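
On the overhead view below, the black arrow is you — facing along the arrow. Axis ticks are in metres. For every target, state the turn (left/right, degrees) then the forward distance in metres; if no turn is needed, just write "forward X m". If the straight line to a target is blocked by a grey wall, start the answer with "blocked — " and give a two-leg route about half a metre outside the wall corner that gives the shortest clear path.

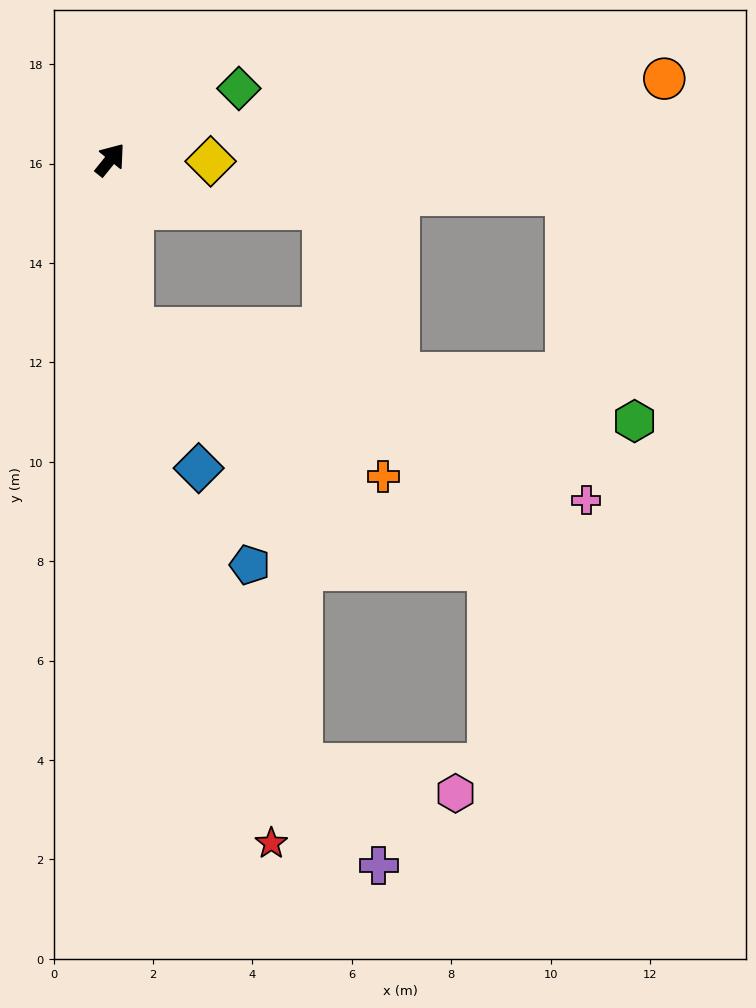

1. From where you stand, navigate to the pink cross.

blocked — turn right 134°, forward 3.4 m, then turn left 62°, forward 9.8 m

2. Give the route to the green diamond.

turn right 22°, forward 3.0 m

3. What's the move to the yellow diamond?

turn right 52°, forward 2.0 m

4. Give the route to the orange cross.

blocked — turn right 134°, forward 3.4 m, then turn left 52°, forward 5.9 m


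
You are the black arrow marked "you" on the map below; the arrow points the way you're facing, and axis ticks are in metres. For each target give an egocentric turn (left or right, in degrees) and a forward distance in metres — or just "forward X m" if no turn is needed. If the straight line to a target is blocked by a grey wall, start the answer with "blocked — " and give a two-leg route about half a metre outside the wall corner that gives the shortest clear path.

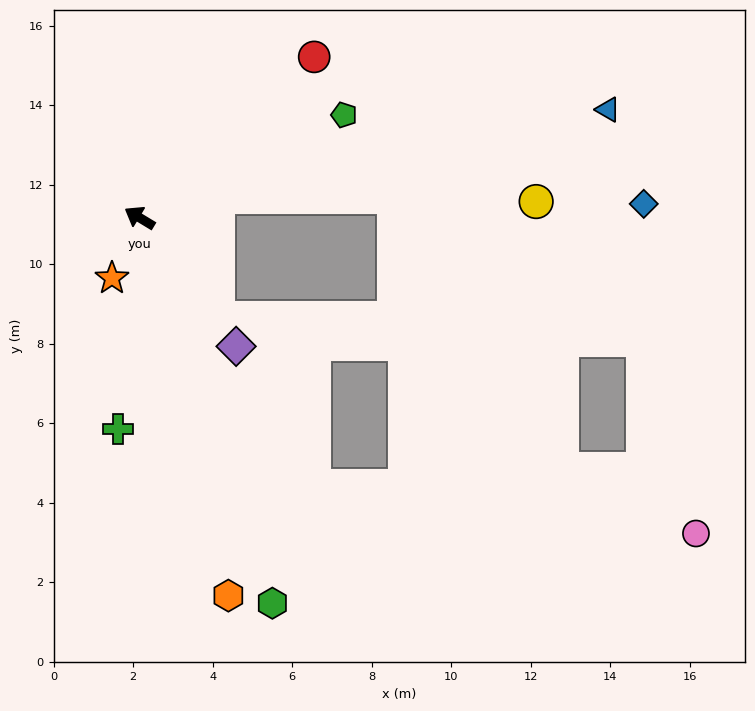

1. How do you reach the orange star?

turn left 97°, forward 1.7 m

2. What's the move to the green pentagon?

turn right 122°, forward 5.8 m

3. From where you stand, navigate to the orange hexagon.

turn left 134°, forward 9.8 m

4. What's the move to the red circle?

turn right 106°, forward 6.0 m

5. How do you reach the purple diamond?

turn left 158°, forward 4.0 m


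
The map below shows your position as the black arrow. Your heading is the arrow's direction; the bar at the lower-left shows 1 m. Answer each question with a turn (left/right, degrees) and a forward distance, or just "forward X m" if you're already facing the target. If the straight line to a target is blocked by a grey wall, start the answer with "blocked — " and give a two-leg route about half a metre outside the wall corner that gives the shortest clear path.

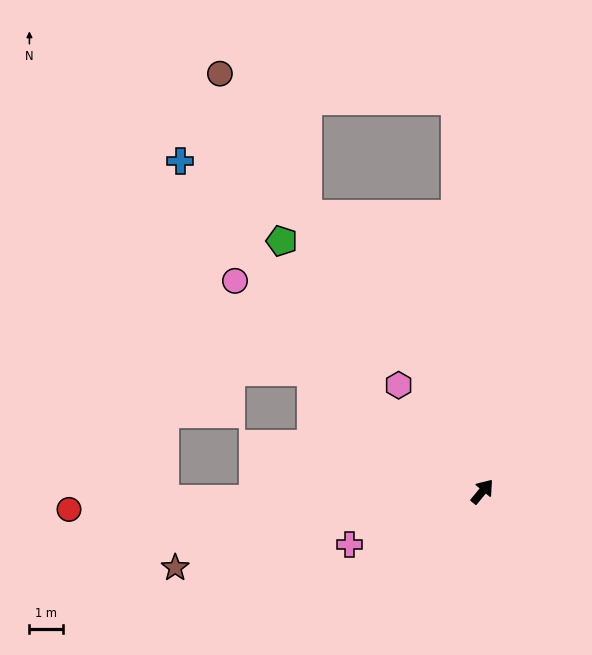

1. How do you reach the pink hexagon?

turn left 78°, forward 4.0 m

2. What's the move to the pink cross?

turn left 151°, forward 4.2 m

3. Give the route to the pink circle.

turn left 89°, forward 9.7 m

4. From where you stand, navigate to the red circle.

turn left 132°, forward 12.3 m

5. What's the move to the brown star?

turn left 143°, forward 9.4 m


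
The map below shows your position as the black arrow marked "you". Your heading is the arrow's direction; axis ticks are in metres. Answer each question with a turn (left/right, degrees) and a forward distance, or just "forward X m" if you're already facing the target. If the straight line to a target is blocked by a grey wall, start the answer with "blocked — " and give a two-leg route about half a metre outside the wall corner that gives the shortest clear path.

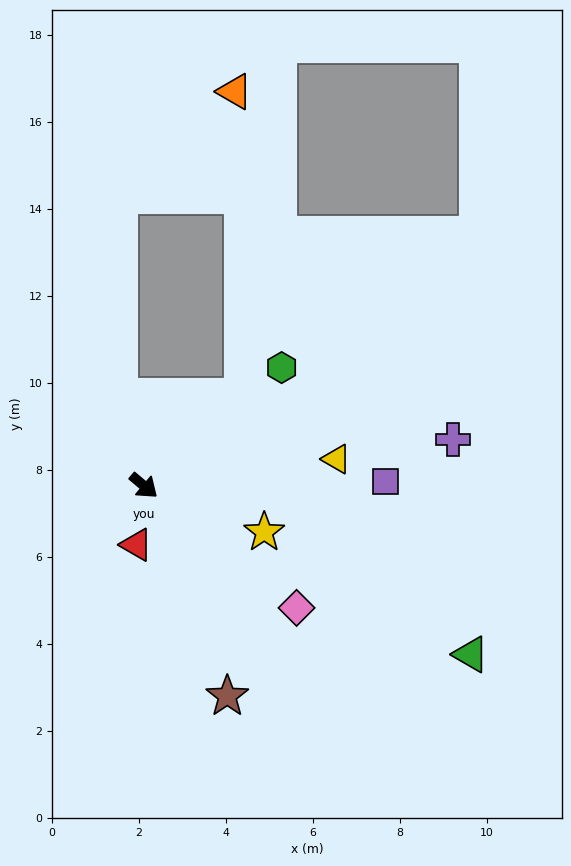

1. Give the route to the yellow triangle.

turn left 48°, forward 4.5 m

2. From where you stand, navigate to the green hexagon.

turn left 81°, forward 4.2 m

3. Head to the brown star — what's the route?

turn right 28°, forward 5.2 m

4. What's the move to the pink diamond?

forward 4.5 m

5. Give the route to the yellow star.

turn left 19°, forward 3.0 m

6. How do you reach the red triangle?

turn right 57°, forward 1.4 m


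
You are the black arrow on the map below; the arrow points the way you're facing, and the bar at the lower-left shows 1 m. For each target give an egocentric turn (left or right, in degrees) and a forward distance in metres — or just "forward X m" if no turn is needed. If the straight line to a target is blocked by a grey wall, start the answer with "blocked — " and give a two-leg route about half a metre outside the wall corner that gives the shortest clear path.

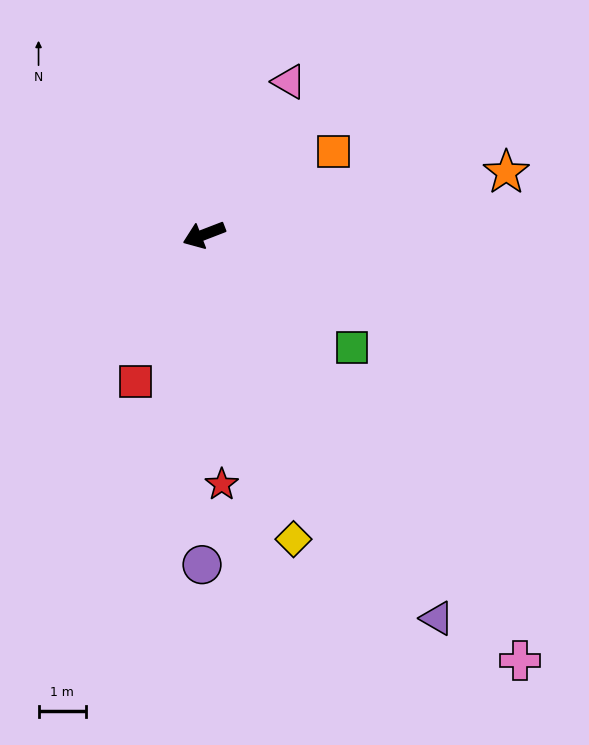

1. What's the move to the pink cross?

turn left 105°, forward 11.1 m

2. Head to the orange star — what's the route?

turn left 171°, forward 6.5 m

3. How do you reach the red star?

turn left 73°, forward 5.3 m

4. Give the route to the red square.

turn left 44°, forward 3.4 m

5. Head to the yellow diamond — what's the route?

turn left 85°, forward 6.7 m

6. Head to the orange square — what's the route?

turn right 168°, forward 3.2 m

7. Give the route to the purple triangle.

turn left 100°, forward 9.4 m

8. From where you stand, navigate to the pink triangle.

turn right 140°, forward 3.7 m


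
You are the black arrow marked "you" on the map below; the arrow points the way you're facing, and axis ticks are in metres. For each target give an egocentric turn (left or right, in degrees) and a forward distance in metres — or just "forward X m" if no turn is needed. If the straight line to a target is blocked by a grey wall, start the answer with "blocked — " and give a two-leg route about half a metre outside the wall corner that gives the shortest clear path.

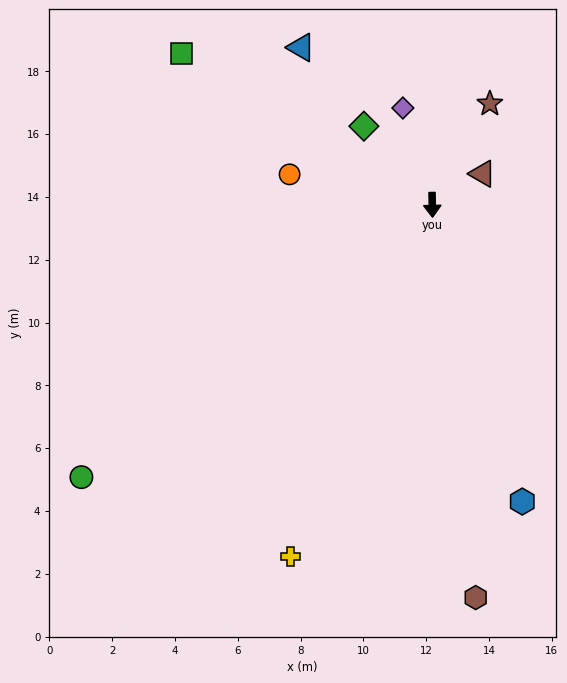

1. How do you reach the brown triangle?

turn left 121°, forward 1.9 m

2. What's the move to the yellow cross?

turn right 23°, forward 12.1 m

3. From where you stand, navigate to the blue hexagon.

turn left 16°, forward 9.9 m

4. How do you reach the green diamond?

turn right 140°, forward 3.3 m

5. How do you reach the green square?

turn right 122°, forward 9.3 m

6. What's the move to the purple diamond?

turn right 164°, forward 3.2 m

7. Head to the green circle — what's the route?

turn right 53°, forward 14.1 m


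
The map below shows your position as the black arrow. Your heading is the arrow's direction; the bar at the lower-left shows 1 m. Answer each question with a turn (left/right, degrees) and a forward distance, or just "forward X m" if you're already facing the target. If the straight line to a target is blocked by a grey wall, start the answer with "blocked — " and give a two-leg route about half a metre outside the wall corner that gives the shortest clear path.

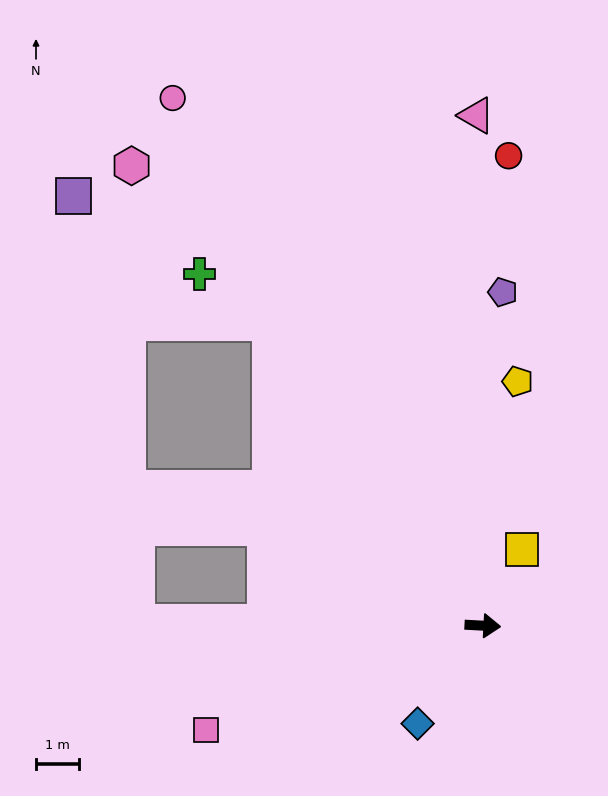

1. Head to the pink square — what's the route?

turn right 156°, forward 6.9 m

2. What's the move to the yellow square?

turn left 66°, forward 2.0 m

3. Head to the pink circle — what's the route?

turn left 124°, forward 14.3 m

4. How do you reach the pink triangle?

turn left 94°, forward 11.9 m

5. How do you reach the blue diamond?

turn right 121°, forward 2.7 m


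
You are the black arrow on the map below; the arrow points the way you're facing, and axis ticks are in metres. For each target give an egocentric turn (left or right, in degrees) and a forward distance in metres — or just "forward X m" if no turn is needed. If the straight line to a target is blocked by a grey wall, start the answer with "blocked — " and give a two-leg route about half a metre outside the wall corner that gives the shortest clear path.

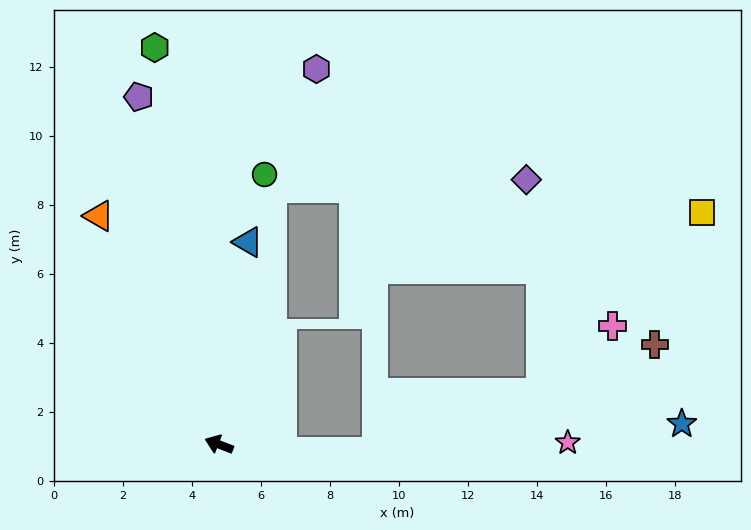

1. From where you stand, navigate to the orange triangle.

turn right 41°, forward 7.5 m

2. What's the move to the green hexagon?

turn right 60°, forward 11.6 m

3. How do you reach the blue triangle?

turn right 77°, forward 5.9 m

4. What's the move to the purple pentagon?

turn right 56°, forward 10.3 m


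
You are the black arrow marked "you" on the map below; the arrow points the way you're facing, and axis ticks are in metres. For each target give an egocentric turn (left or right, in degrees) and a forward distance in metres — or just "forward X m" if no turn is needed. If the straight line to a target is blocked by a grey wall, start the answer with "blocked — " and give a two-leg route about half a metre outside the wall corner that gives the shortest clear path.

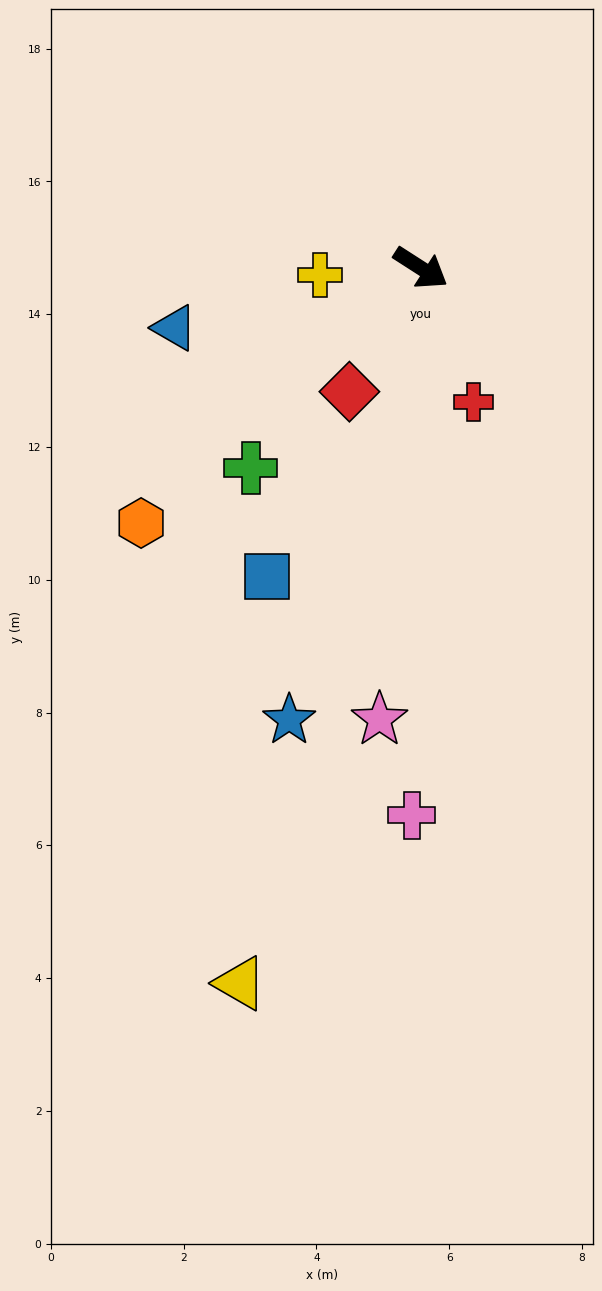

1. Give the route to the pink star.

turn right 63°, forward 6.8 m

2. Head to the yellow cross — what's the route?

turn right 143°, forward 1.5 m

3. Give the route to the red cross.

turn right 36°, forward 2.2 m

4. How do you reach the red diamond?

turn right 87°, forward 2.2 m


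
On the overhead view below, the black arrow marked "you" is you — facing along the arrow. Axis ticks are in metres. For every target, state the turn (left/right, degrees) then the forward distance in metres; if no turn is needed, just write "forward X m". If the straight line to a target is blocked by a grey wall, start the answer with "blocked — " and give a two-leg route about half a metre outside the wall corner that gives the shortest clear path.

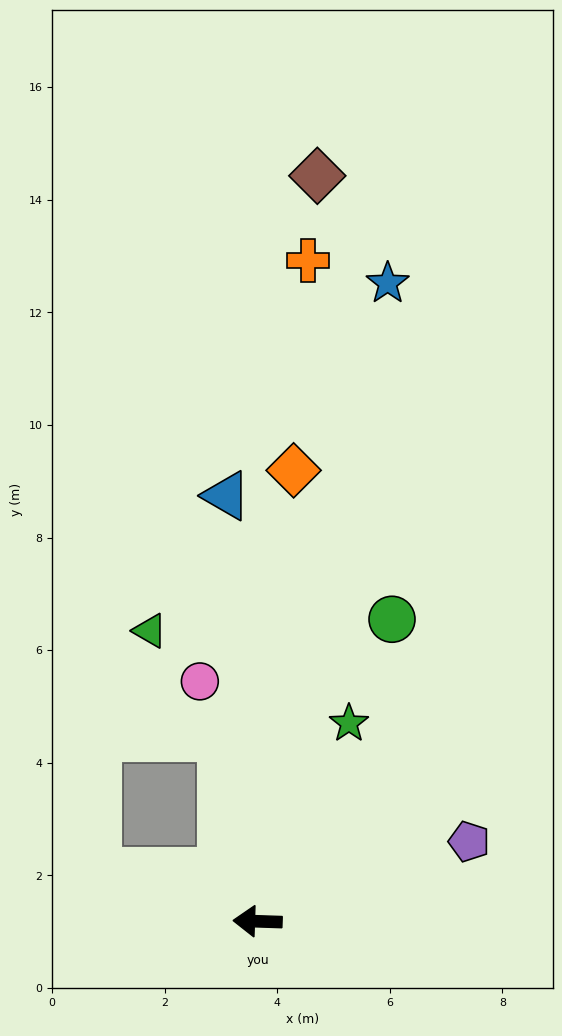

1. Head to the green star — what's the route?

turn right 113°, forward 3.9 m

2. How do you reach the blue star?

turn right 100°, forward 11.6 m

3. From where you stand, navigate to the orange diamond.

turn right 93°, forward 8.0 m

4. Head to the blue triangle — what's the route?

turn right 84°, forward 7.6 m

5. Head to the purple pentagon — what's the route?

turn right 157°, forward 4.0 m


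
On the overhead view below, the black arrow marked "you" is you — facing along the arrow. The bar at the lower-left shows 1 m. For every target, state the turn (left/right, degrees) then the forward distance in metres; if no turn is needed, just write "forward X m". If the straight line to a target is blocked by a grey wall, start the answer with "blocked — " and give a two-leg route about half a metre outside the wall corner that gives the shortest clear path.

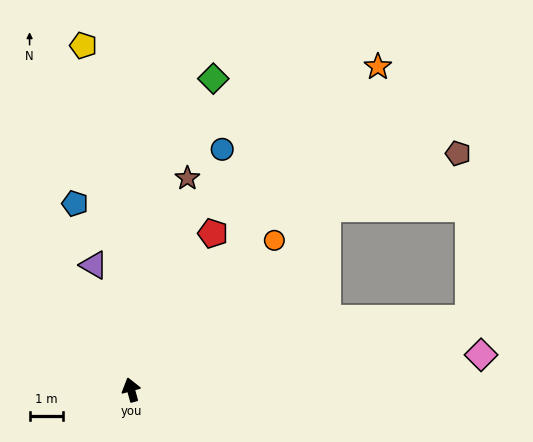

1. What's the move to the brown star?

turn right 30°, forward 6.5 m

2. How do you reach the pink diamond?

turn right 100°, forward 10.4 m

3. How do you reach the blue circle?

turn right 36°, forward 7.6 m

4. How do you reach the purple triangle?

forward 3.9 m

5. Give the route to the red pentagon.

turn right 43°, forward 5.2 m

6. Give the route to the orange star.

turn right 53°, forward 12.0 m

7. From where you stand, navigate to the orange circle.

turn right 59°, forward 6.1 m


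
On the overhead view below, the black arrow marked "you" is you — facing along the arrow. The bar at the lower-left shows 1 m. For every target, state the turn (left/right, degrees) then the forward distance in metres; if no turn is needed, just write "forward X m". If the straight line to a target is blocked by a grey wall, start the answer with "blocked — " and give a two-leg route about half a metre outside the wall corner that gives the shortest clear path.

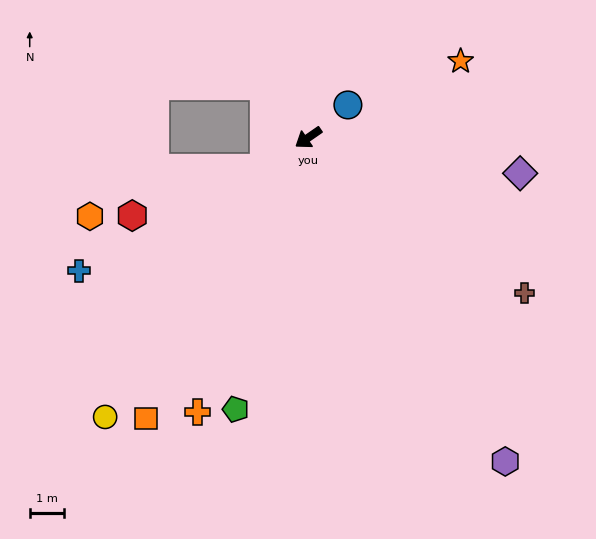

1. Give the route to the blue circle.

turn right 175°, forward 1.5 m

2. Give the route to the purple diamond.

turn left 136°, forward 6.3 m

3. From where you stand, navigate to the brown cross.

turn left 110°, forward 7.8 m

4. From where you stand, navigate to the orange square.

turn left 25°, forward 9.5 m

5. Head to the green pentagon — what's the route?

turn left 40°, forward 8.2 m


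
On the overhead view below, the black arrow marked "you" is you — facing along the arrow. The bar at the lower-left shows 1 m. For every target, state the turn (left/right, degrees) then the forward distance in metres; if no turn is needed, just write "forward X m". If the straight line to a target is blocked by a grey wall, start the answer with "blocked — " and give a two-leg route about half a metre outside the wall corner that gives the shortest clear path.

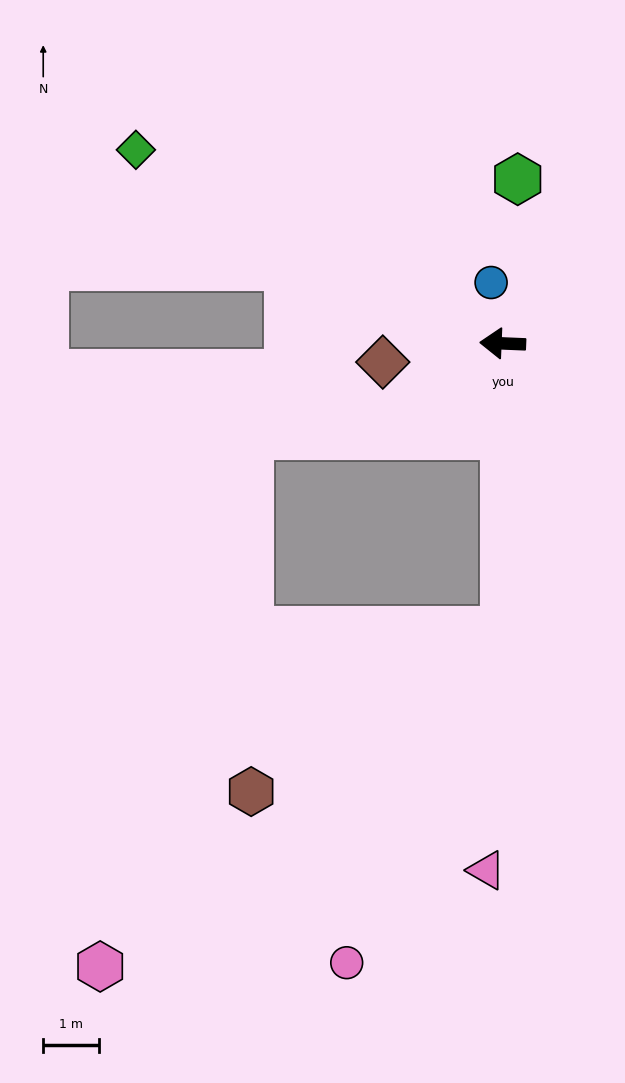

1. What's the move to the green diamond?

turn right 25°, forward 7.5 m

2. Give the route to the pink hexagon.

blocked — turn left 93°, forward 5.2 m, then turn right 51°, forward 9.5 m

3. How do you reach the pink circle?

blocked — turn left 93°, forward 5.2 m, then turn right 26°, forward 6.6 m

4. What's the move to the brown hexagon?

blocked — turn left 93°, forward 5.2 m, then turn right 58°, forward 5.4 m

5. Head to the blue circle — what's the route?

turn right 77°, forward 1.1 m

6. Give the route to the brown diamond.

turn left 11°, forward 2.2 m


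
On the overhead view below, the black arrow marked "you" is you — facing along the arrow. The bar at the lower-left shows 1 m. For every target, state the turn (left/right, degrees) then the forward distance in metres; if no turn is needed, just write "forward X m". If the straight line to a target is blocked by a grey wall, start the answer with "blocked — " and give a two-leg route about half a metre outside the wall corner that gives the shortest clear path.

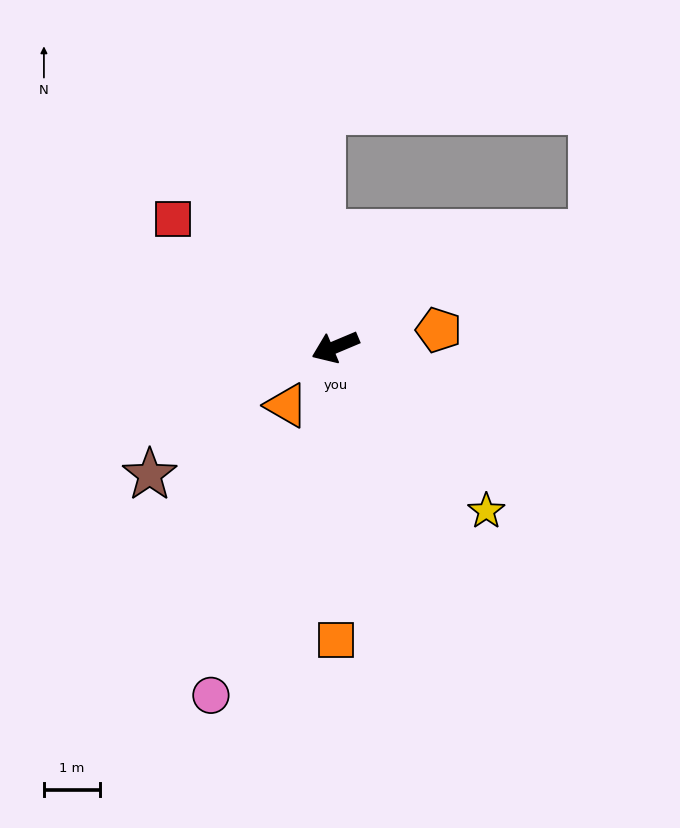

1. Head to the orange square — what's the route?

turn left 67°, forward 5.3 m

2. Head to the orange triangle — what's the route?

turn left 27°, forward 1.4 m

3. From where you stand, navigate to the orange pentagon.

turn left 166°, forward 1.9 m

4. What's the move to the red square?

turn right 61°, forward 3.7 m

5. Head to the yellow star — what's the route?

turn left 110°, forward 4.0 m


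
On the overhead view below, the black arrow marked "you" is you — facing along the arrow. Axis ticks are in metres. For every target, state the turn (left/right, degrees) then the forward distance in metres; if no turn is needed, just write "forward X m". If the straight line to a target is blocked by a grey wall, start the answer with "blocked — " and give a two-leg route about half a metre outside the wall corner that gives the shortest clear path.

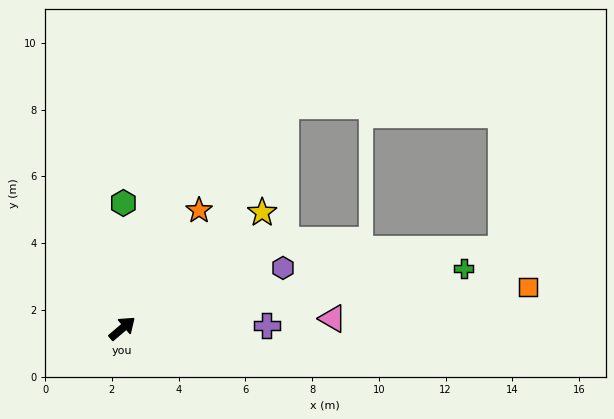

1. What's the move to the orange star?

turn left 17°, forward 4.2 m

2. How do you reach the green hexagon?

turn left 49°, forward 3.8 m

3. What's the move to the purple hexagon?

turn right 20°, forward 5.1 m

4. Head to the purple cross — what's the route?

turn right 39°, forward 4.3 m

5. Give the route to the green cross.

turn right 30°, forward 10.4 m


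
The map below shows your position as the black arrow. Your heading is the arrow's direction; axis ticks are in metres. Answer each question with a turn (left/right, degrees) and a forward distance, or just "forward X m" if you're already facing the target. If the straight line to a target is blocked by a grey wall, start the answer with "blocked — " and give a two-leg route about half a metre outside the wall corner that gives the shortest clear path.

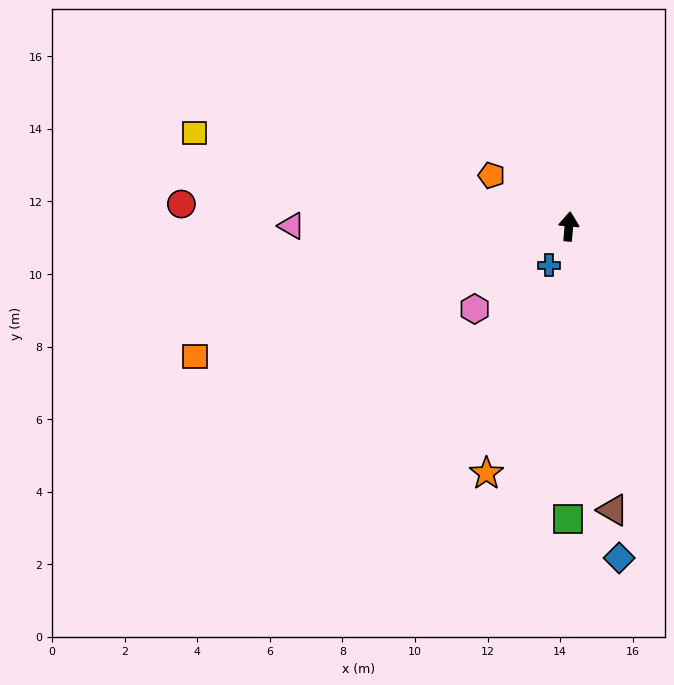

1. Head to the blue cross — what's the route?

turn left 158°, forward 1.2 m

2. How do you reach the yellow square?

turn left 81°, forward 10.6 m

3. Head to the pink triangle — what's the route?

turn left 95°, forward 7.6 m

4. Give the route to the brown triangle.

turn right 166°, forward 7.9 m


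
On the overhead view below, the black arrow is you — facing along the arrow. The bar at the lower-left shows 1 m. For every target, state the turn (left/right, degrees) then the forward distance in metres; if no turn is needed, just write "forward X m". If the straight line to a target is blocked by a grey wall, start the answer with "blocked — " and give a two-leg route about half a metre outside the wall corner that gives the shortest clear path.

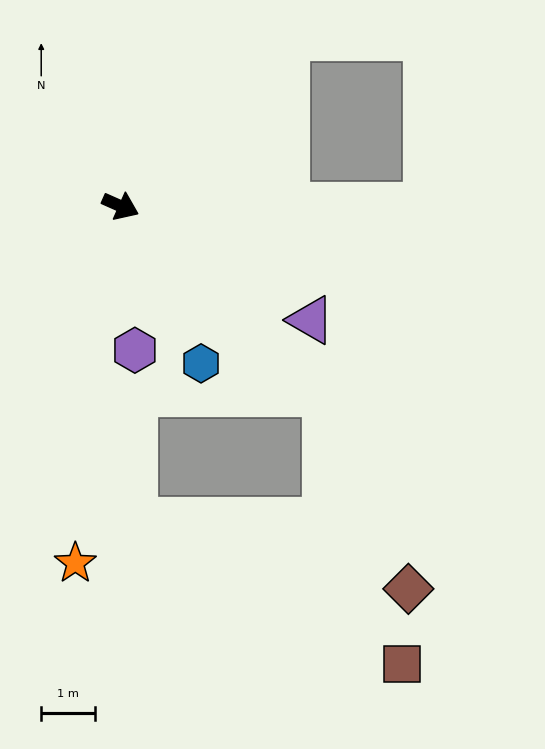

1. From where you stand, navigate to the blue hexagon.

turn right 39°, forward 3.3 m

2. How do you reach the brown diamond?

blocked — turn right 19°, forward 5.2 m, then turn right 24°, forward 4.0 m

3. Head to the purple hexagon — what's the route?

turn right 60°, forward 2.7 m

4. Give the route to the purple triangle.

turn right 7°, forward 4.1 m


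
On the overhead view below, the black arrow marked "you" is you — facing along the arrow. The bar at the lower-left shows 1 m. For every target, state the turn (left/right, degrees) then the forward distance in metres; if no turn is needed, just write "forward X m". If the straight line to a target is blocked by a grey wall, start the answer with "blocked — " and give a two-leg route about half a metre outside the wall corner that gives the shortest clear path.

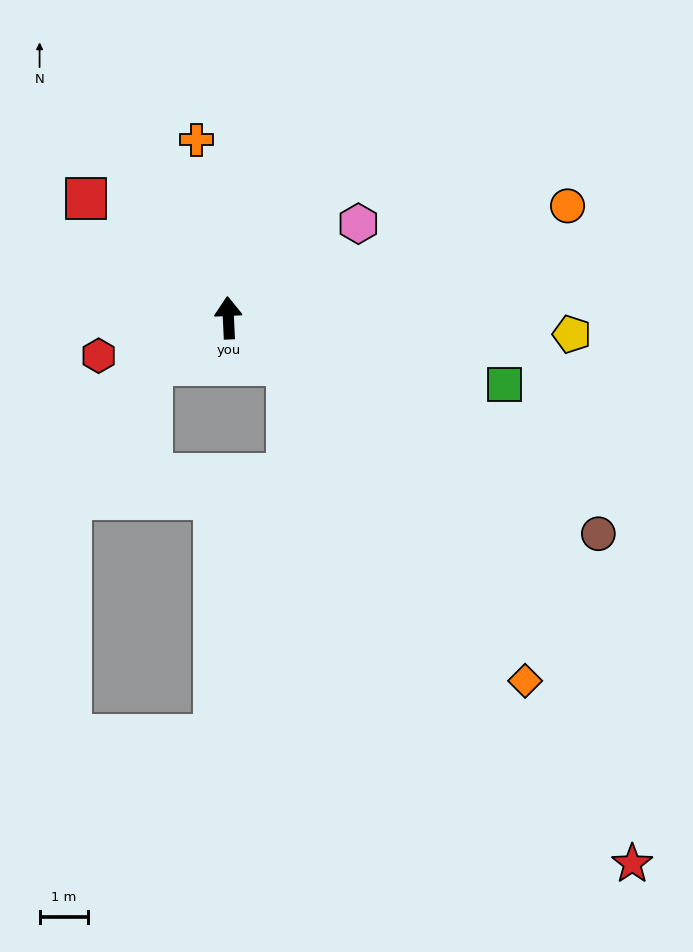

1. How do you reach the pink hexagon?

turn right 57°, forward 3.3 m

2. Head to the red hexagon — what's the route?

turn left 104°, forward 2.8 m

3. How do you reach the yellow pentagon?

turn right 95°, forward 7.1 m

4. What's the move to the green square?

turn right 106°, forward 5.9 m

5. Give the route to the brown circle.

turn right 123°, forward 8.8 m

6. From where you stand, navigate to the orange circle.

turn right 74°, forward 7.4 m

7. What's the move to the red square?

turn left 47°, forward 3.8 m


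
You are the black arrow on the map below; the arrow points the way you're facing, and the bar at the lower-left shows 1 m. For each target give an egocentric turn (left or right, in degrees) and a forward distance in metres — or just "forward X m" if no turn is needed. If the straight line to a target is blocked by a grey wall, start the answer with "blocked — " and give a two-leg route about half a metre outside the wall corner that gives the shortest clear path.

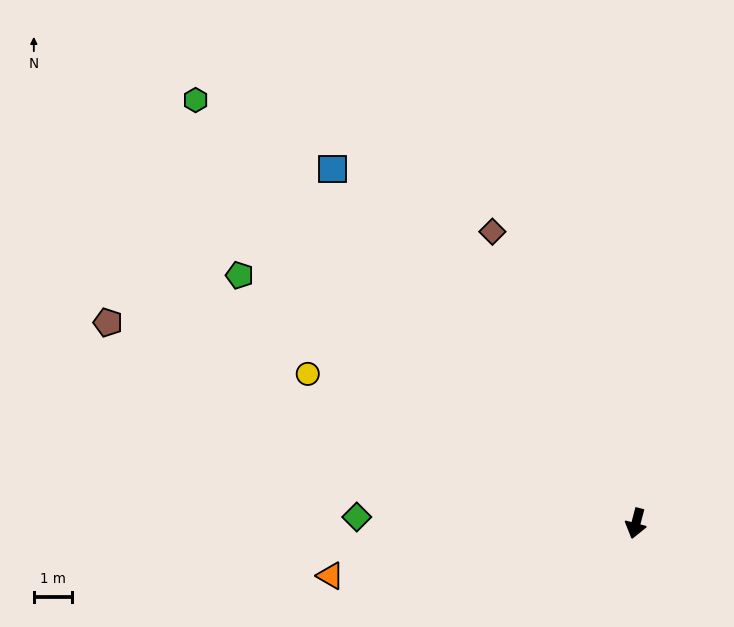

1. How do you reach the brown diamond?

turn right 139°, forward 8.5 m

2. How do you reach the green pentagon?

turn right 107°, forward 12.2 m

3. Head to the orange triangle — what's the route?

turn right 66°, forward 8.1 m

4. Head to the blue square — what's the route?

turn right 125°, forward 12.2 m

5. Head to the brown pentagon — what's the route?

turn right 96°, forward 14.7 m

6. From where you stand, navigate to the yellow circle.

turn right 100°, forward 9.4 m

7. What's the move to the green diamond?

turn right 77°, forward 7.3 m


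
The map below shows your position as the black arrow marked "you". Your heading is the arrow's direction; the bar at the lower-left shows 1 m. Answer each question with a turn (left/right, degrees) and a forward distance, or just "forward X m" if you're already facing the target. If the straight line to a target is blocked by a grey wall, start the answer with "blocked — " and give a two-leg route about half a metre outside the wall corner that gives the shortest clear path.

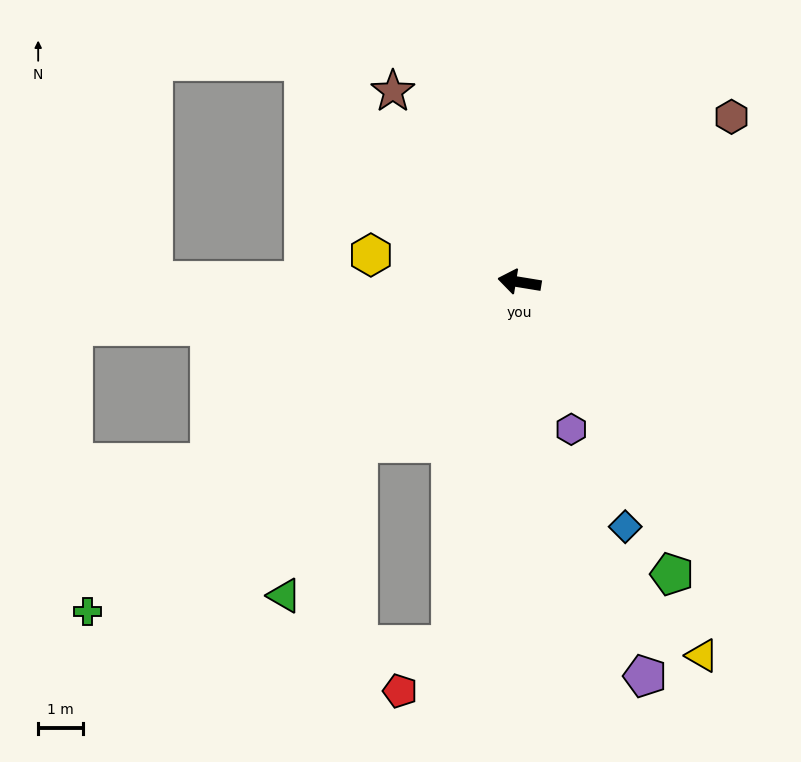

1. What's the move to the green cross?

turn left 47°, forward 12.0 m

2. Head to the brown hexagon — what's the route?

turn right 133°, forward 6.0 m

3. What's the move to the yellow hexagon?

forward 3.3 m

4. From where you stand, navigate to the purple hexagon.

turn left 119°, forward 3.5 m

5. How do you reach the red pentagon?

blocked — turn left 88°, forward 8.2 m, then turn right 35°, forward 1.5 m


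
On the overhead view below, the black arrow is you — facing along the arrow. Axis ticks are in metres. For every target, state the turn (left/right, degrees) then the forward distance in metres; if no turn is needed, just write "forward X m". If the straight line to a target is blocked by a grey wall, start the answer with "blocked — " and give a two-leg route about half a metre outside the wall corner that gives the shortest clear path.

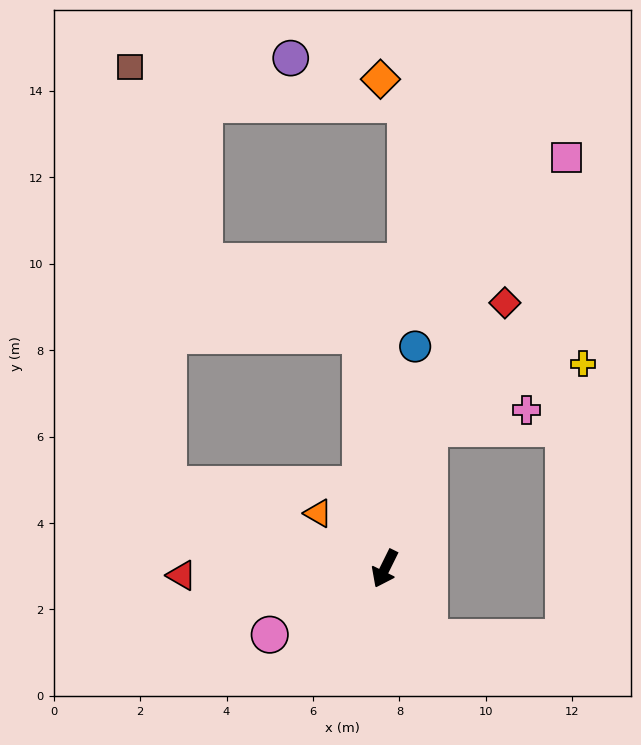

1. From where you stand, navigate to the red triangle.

turn right 62°, forward 4.7 m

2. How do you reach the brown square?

blocked — turn right 85°, forward 5.4 m, then turn right 63°, forward 9.7 m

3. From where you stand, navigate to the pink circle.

turn right 34°, forward 3.1 m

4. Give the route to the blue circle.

turn right 161°, forward 5.2 m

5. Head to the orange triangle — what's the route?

turn right 103°, forward 2.0 m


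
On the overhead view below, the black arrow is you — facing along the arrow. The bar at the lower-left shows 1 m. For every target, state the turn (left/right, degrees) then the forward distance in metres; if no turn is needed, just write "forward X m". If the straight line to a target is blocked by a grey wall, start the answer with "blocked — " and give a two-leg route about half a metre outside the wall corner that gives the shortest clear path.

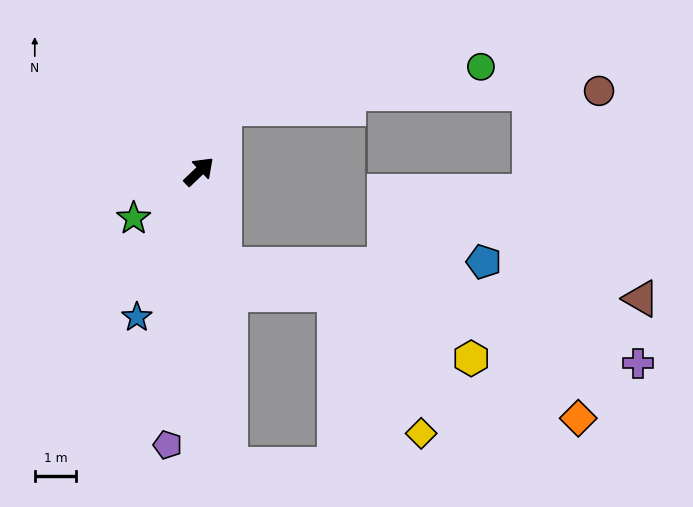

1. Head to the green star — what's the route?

turn left 172°, forward 1.9 m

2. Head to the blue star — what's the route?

turn right 157°, forward 3.8 m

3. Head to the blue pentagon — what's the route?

blocked — turn right 119°, forward 2.3 m, then turn left 76°, forward 6.2 m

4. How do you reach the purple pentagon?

turn right 140°, forward 6.6 m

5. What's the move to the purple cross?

blocked — turn right 119°, forward 2.3 m, then turn left 62°, forward 10.2 m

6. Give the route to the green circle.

blocked — turn left 25°, forward 1.6 m, then turn right 60°, forward 6.3 m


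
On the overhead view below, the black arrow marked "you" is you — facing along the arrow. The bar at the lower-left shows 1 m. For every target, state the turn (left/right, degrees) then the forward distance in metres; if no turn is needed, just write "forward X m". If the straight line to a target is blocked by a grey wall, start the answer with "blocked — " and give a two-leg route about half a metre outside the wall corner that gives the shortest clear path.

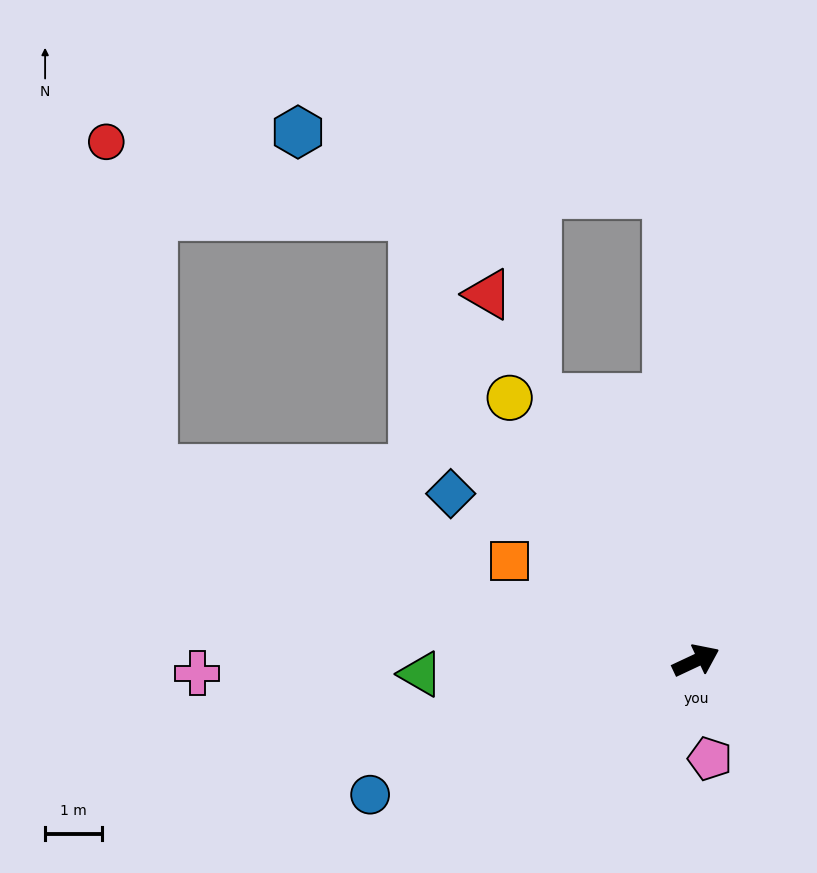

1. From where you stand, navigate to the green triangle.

turn left 158°, forward 4.9 m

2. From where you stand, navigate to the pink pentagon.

turn right 107°, forward 1.7 m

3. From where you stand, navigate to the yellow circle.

turn left 100°, forward 5.7 m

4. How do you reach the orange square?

turn left 127°, forward 3.7 m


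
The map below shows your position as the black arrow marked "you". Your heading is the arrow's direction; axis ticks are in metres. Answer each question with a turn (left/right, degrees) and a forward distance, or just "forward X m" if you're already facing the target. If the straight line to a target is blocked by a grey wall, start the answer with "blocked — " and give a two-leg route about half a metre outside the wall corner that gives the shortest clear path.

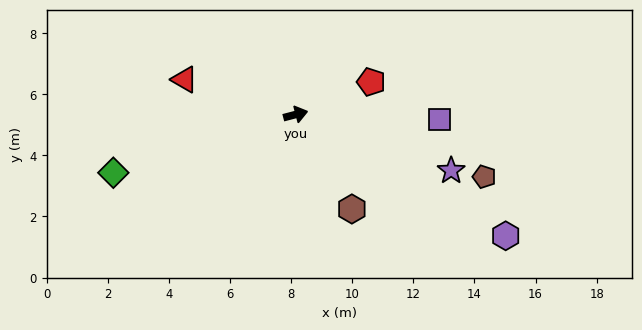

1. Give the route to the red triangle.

turn left 148°, forward 3.8 m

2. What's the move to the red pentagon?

turn left 9°, forward 2.7 m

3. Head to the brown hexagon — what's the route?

turn right 74°, forward 3.6 m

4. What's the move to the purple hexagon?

turn right 45°, forward 7.9 m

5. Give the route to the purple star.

turn right 34°, forward 5.4 m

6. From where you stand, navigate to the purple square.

turn right 17°, forward 4.7 m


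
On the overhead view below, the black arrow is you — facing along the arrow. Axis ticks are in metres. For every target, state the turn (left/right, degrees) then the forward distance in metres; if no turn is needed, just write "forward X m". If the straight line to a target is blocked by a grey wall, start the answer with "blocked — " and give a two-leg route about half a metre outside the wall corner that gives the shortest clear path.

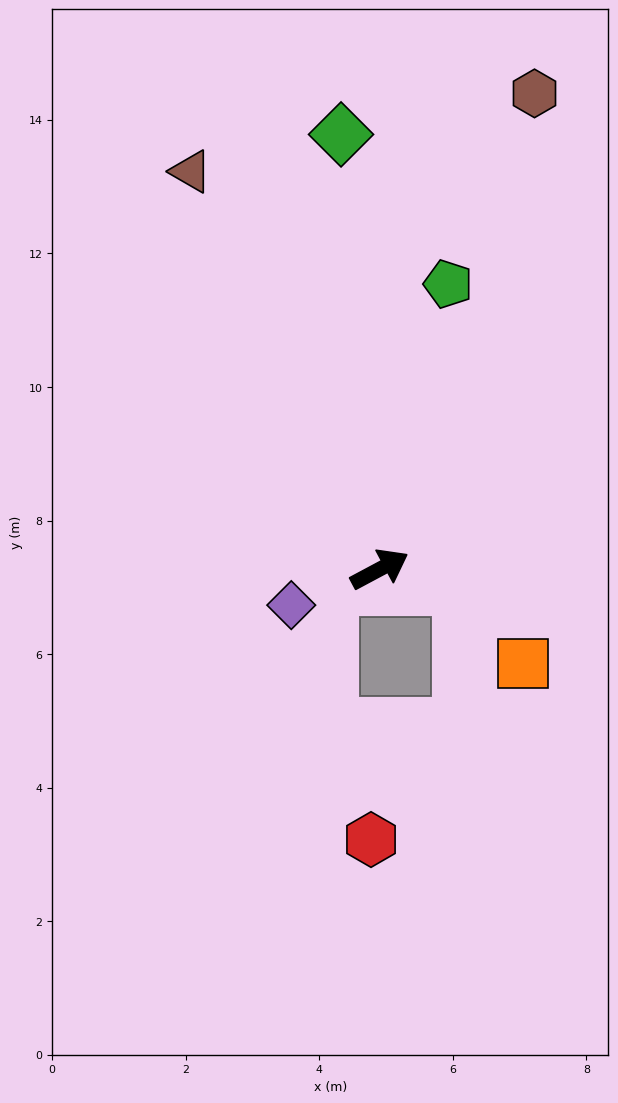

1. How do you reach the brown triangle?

turn left 87°, forward 6.6 m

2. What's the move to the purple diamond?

turn left 174°, forward 1.4 m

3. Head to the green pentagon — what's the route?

turn left 48°, forward 4.4 m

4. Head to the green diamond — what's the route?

turn left 67°, forward 6.5 m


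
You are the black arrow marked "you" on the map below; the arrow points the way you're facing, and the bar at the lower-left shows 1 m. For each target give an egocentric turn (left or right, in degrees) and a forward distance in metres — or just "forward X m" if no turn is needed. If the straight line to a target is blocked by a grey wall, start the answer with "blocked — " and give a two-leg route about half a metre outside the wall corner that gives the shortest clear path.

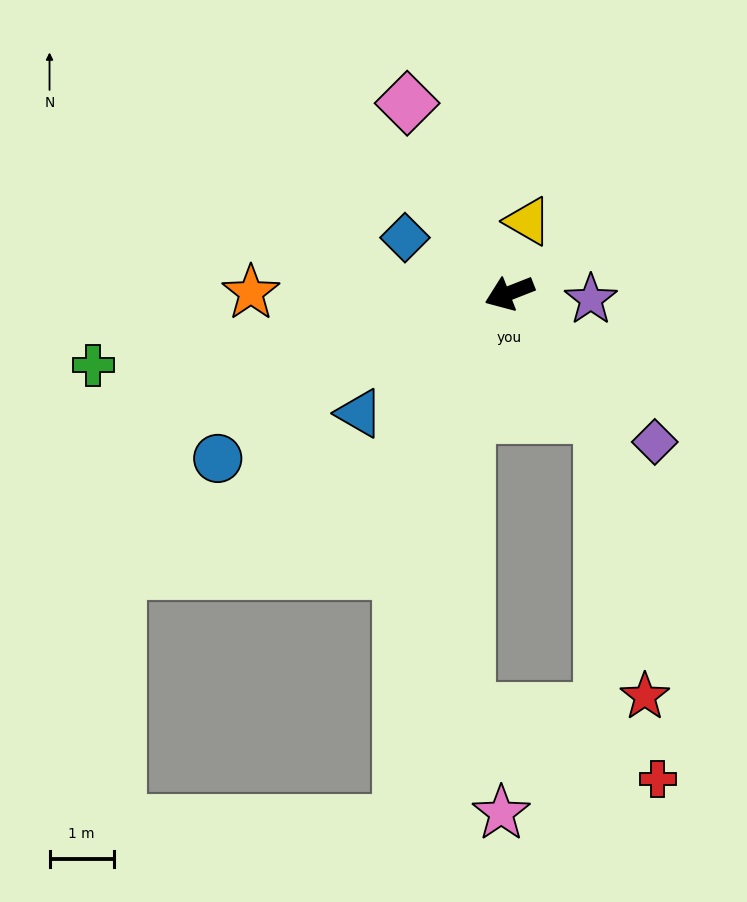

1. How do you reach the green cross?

turn right 12°, forward 6.6 m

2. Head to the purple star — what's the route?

turn left 154°, forward 1.3 m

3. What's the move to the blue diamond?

turn right 49°, forward 1.8 m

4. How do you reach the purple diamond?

turn left 113°, forward 3.2 m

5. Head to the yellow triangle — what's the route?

turn right 126°, forward 1.2 m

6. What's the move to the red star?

blocked — turn left 105°, forward 2.4 m, then turn right 28°, forward 4.4 m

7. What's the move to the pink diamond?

turn right 83°, forward 3.4 m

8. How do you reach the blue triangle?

turn left 17°, forward 3.0 m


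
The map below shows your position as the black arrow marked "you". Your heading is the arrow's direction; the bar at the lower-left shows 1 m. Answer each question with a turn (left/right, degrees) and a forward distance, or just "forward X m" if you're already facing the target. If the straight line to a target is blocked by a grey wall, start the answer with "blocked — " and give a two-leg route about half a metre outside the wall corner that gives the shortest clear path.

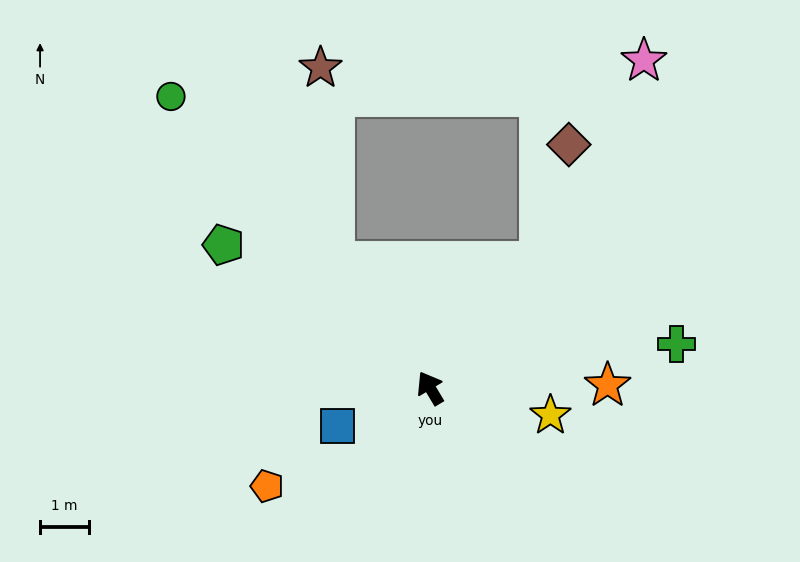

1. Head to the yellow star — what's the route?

turn right 134°, forward 2.5 m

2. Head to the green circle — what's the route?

turn left 11°, forward 8.0 m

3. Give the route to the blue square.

turn left 81°, forward 2.1 m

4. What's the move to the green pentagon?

turn left 24°, forward 5.2 m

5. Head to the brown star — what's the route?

blocked — turn left 6°, forward 3.2 m, then turn right 33°, forward 4.0 m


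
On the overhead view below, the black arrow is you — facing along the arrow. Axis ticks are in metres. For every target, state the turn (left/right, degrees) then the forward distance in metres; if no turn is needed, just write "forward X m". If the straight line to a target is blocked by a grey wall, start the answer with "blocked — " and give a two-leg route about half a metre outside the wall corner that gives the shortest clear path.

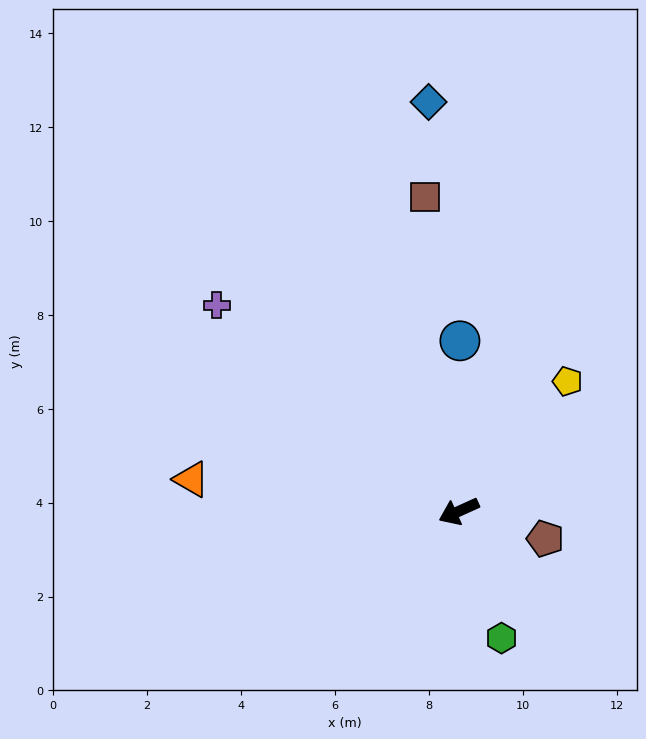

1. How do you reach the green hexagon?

turn left 84°, forward 2.8 m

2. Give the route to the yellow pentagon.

turn right 154°, forward 3.6 m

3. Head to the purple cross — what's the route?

turn right 65°, forward 6.8 m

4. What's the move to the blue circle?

turn right 115°, forward 3.6 m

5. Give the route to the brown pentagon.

turn left 138°, forward 1.9 m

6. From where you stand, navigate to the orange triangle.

turn right 31°, forward 5.7 m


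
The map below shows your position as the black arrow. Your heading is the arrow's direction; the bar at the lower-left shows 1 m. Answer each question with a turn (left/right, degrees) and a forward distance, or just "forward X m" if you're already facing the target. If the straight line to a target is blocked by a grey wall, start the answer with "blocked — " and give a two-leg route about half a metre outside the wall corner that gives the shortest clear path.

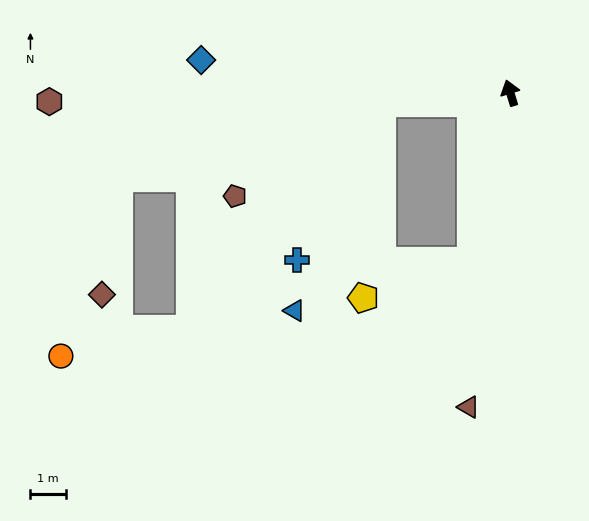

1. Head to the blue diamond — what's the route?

turn left 67°, forward 8.7 m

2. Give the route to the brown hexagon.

turn left 74°, forward 12.9 m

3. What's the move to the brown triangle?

turn left 156°, forward 8.9 m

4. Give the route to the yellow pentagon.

blocked — turn left 150°, forward 4.9 m, then turn right 59°, forward 3.2 m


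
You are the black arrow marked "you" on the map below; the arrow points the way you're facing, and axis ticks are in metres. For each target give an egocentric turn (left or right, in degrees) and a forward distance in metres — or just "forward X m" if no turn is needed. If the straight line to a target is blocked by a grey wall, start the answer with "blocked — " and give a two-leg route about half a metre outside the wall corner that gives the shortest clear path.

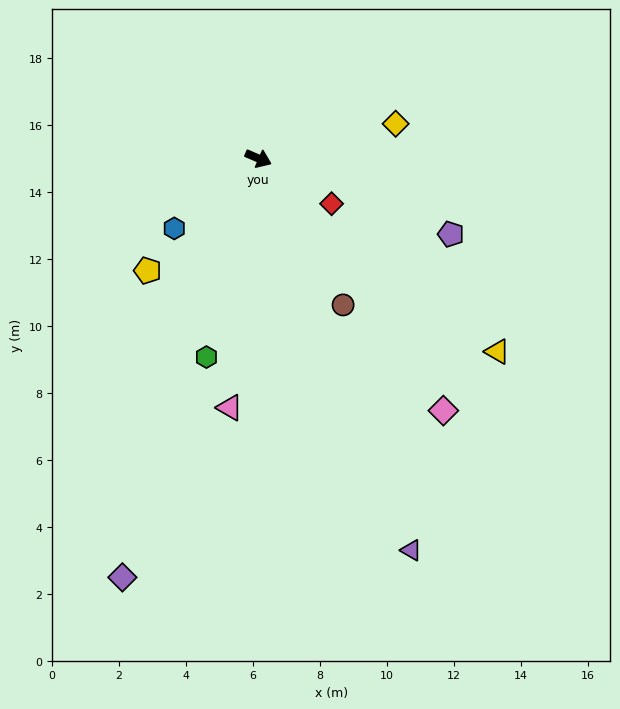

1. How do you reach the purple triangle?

turn right 46°, forward 12.6 m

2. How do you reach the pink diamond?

turn right 31°, forward 9.3 m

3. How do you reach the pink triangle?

turn right 73°, forward 7.5 m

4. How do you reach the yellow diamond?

turn left 37°, forward 4.2 m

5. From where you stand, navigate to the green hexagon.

turn right 81°, forward 6.1 m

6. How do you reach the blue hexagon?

turn right 117°, forward 3.3 m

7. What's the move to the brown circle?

turn right 37°, forward 5.1 m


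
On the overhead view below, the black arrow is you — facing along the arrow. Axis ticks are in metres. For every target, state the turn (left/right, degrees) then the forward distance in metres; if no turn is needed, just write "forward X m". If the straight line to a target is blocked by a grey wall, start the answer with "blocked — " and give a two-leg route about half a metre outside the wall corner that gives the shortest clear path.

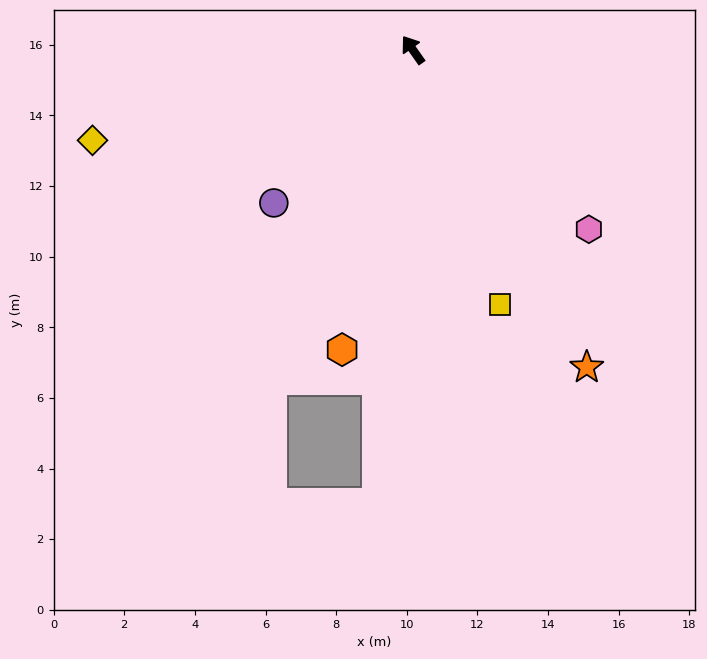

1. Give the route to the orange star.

turn left 174°, forward 10.2 m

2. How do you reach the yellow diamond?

turn left 71°, forward 9.4 m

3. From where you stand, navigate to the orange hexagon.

turn left 132°, forward 8.7 m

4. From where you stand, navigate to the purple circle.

turn left 103°, forward 5.9 m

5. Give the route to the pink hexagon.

turn right 171°, forward 7.1 m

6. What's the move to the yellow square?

turn left 164°, forward 7.6 m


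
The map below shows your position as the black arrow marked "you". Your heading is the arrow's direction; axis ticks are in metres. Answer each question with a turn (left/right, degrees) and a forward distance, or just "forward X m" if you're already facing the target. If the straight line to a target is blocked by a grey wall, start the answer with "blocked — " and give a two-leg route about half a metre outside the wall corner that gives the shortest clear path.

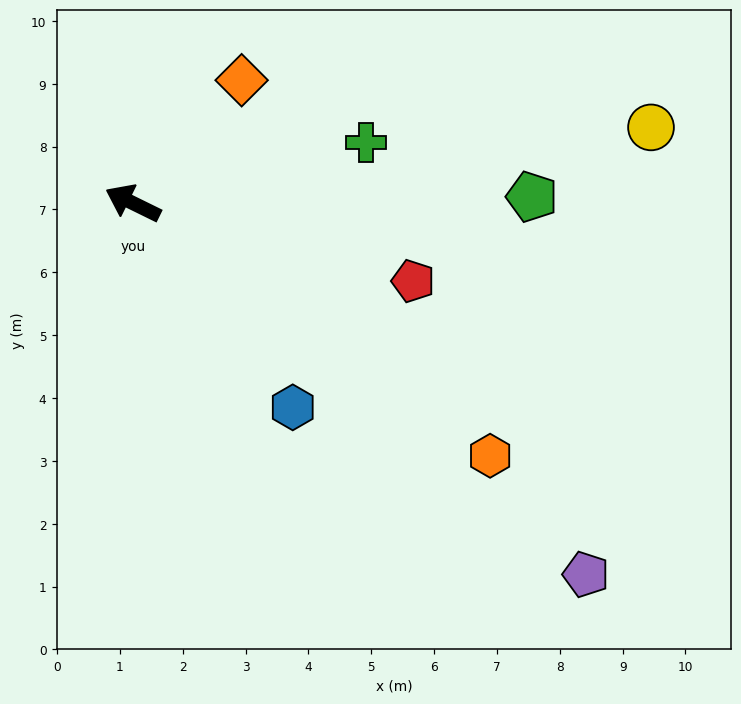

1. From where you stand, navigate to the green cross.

turn right 139°, forward 3.8 m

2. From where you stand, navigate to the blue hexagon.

turn left 154°, forward 4.1 m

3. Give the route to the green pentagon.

turn right 153°, forward 6.4 m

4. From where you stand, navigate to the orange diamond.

turn right 105°, forward 2.6 m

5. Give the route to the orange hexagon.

turn left 171°, forward 7.0 m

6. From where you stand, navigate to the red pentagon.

turn right 169°, forward 4.6 m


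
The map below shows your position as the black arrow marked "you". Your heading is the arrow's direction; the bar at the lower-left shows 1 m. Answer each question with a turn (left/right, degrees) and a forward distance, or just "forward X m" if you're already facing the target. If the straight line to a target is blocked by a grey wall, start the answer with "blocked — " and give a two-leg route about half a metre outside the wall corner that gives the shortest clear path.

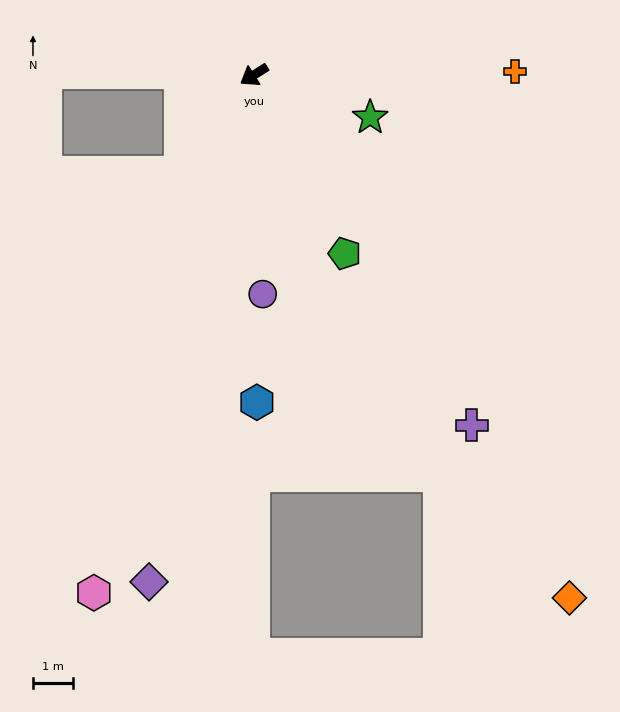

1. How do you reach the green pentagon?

turn left 85°, forward 5.0 m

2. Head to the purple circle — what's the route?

turn left 60°, forward 5.5 m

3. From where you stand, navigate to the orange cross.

turn left 149°, forward 6.5 m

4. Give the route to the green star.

turn left 128°, forward 3.1 m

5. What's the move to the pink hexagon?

turn left 41°, forward 13.6 m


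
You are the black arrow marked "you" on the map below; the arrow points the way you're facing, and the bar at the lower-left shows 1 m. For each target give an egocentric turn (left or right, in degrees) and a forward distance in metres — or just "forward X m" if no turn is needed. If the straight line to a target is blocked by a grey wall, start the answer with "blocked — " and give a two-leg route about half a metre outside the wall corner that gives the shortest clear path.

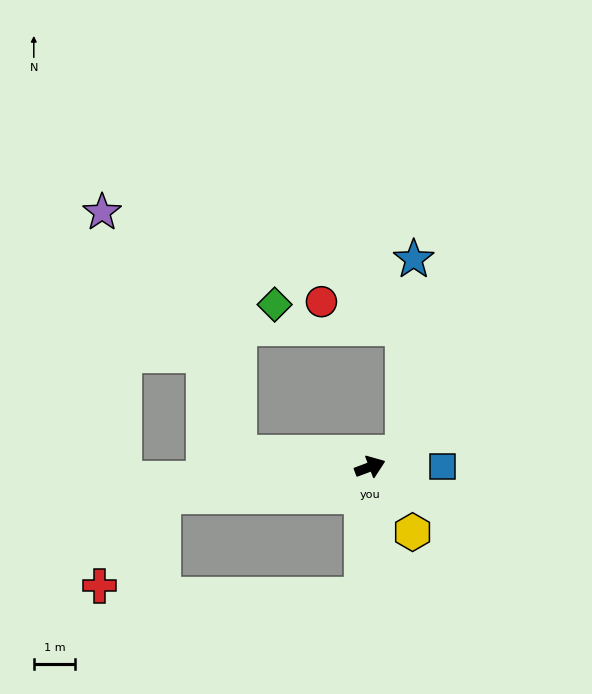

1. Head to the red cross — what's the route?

blocked — turn left 168°, forward 5.1 m, then turn left 46°, forward 2.6 m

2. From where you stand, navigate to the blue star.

blocked — turn left 3°, forward 0.9 m, then turn left 63°, forward 4.7 m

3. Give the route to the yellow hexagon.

turn right 77°, forward 1.9 m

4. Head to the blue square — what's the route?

turn right 20°, forward 1.8 m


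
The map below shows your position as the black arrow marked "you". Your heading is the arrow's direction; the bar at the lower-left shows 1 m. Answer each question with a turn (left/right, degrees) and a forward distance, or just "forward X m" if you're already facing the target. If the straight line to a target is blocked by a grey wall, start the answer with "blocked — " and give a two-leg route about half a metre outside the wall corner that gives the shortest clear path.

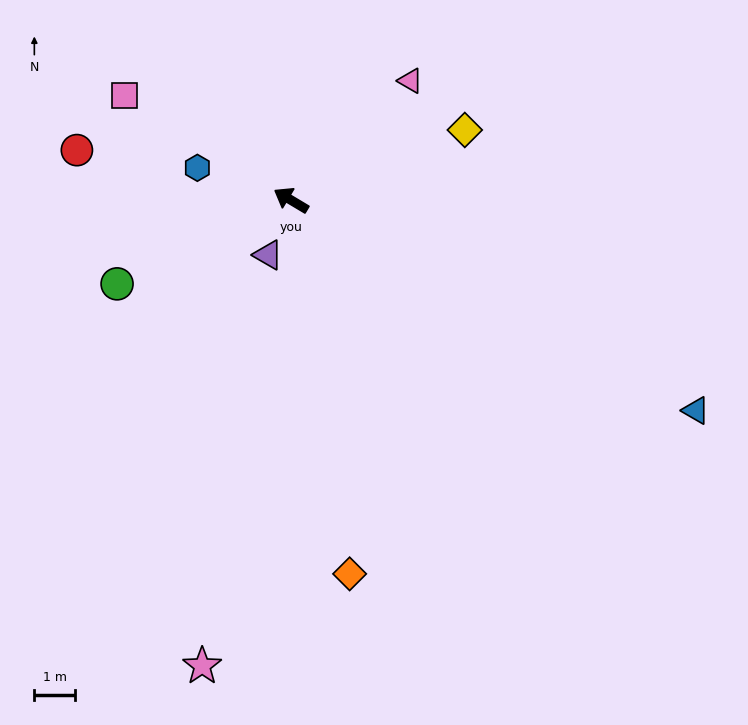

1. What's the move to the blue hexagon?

turn left 12°, forward 2.4 m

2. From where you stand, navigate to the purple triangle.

turn left 98°, forward 1.5 m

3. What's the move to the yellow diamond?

turn right 127°, forward 4.6 m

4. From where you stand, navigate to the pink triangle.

turn right 104°, forward 4.2 m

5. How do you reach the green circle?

turn left 57°, forward 4.8 m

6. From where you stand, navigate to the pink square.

forward 4.8 m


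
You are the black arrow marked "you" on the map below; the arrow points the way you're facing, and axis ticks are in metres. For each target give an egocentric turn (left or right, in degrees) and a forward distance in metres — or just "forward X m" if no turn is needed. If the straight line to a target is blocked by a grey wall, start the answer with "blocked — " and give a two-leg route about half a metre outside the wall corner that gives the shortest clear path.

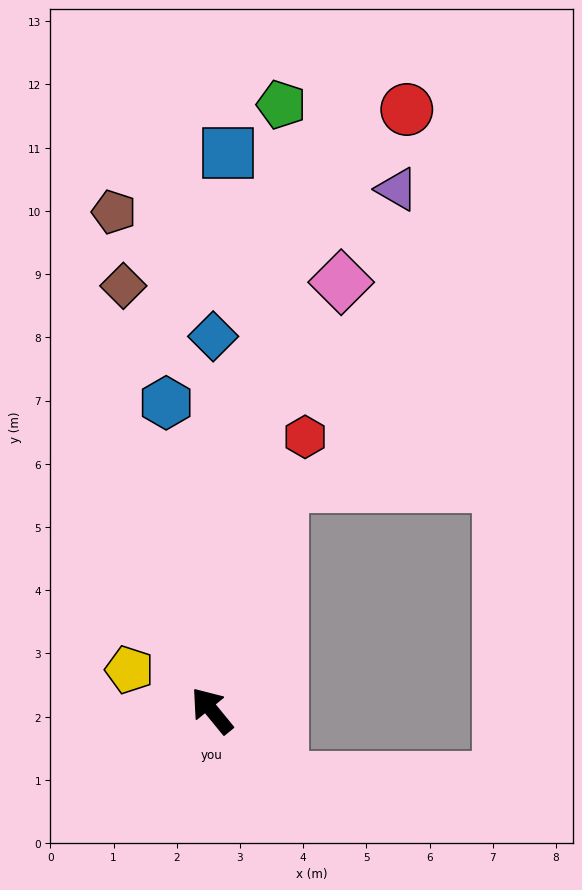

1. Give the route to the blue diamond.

turn right 39°, forward 5.9 m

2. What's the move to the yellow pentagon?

turn left 24°, forward 1.5 m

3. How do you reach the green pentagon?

turn right 46°, forward 9.6 m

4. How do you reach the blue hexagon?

turn right 31°, forward 4.9 m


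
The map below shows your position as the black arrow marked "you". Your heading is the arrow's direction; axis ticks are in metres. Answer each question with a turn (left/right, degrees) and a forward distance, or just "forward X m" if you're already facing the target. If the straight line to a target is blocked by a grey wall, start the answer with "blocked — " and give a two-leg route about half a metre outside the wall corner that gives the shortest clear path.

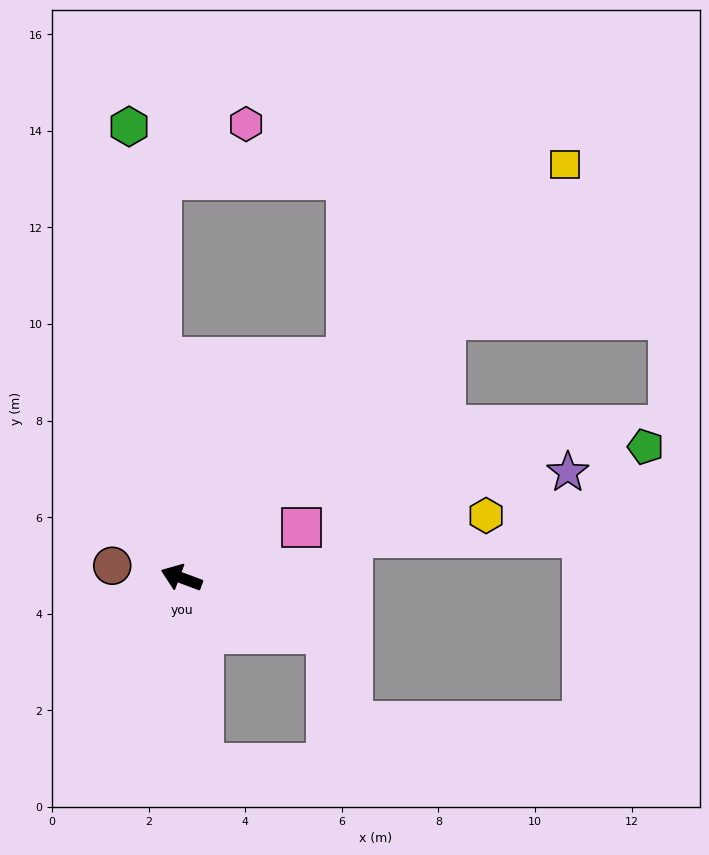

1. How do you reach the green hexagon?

turn right 63°, forward 9.4 m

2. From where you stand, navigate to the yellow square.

turn right 112°, forward 11.7 m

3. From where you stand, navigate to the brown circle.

turn left 11°, forward 1.5 m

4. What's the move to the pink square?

turn right 137°, forward 2.7 m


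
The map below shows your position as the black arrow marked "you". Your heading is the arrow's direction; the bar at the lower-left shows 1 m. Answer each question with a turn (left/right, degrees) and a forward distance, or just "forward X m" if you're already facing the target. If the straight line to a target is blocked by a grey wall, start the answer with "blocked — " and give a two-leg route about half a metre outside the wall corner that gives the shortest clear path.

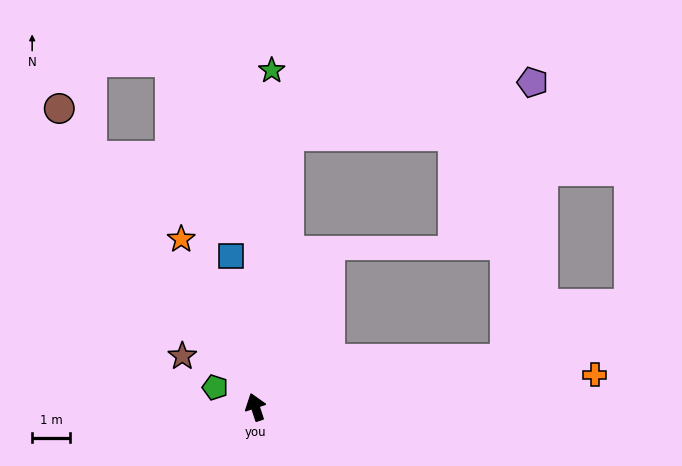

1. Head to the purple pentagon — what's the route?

blocked — turn right 25°, forward 7.2 m, then turn right 71°, forward 6.6 m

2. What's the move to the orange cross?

turn right 103°, forward 9.0 m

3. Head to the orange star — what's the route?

turn left 6°, forward 4.8 m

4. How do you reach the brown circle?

turn left 15°, forward 9.4 m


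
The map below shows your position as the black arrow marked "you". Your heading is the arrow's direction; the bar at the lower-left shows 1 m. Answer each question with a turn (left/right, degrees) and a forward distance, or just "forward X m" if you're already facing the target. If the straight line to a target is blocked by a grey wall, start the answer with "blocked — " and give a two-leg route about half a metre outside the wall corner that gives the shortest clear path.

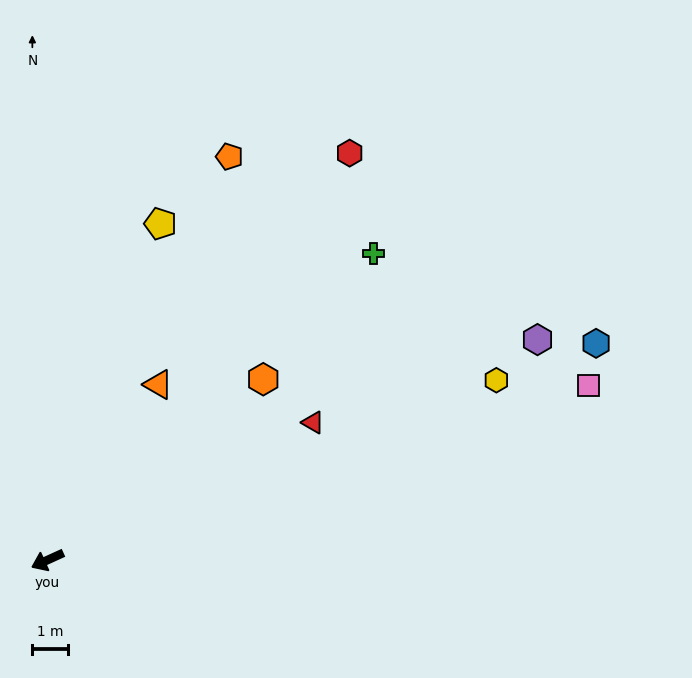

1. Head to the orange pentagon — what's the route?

turn right 139°, forward 12.4 m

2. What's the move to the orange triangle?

turn right 147°, forward 5.8 m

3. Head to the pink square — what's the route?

turn left 173°, forward 15.9 m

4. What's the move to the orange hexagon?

turn right 164°, forward 7.9 m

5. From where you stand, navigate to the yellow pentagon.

turn right 133°, forward 9.9 m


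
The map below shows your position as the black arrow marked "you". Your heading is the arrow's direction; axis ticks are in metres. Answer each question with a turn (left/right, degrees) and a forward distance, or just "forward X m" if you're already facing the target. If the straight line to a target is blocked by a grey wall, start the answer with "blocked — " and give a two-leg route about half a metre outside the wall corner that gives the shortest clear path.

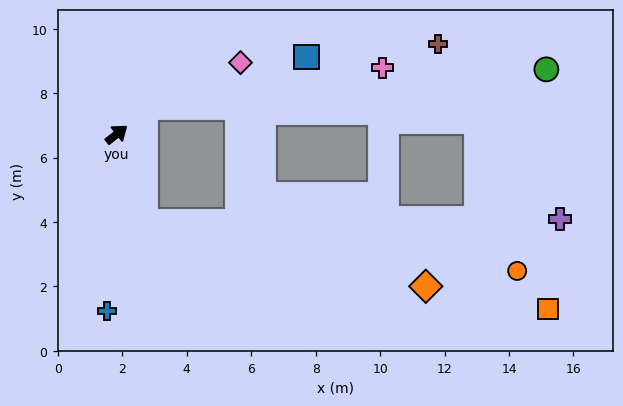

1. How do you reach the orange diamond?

blocked — turn right 111°, forward 2.9 m, then turn left 60°, forward 9.0 m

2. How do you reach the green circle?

blocked — turn left 7°, forward 1.2 m, then turn right 40°, forward 12.5 m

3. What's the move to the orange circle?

blocked — turn right 111°, forward 2.9 m, then turn left 65°, forward 11.7 m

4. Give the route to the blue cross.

turn right 131°, forward 5.5 m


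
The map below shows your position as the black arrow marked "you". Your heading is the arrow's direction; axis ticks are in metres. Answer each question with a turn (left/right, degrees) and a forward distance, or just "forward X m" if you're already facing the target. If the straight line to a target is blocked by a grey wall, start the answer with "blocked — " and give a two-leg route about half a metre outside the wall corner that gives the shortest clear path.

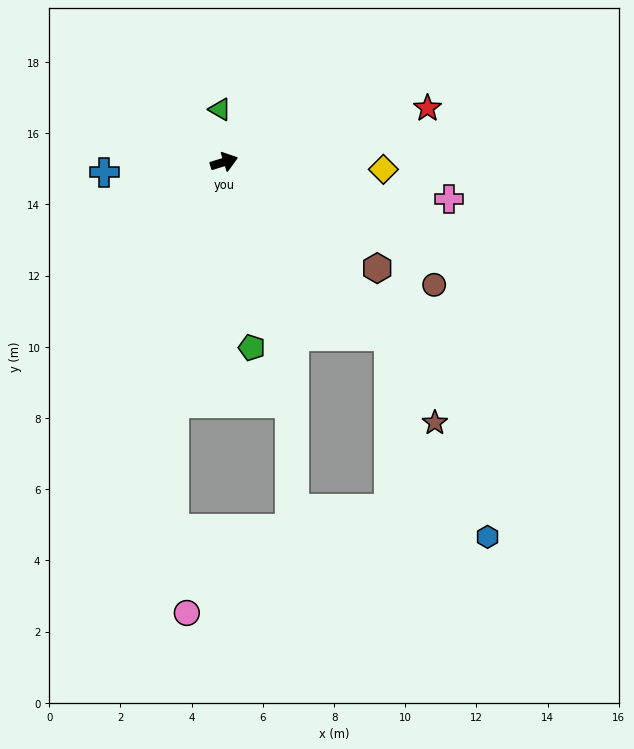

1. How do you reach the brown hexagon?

turn right 52°, forward 5.2 m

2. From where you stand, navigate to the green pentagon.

turn right 99°, forward 5.3 m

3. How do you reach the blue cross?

turn left 167°, forward 3.4 m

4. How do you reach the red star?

turn right 3°, forward 5.9 m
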